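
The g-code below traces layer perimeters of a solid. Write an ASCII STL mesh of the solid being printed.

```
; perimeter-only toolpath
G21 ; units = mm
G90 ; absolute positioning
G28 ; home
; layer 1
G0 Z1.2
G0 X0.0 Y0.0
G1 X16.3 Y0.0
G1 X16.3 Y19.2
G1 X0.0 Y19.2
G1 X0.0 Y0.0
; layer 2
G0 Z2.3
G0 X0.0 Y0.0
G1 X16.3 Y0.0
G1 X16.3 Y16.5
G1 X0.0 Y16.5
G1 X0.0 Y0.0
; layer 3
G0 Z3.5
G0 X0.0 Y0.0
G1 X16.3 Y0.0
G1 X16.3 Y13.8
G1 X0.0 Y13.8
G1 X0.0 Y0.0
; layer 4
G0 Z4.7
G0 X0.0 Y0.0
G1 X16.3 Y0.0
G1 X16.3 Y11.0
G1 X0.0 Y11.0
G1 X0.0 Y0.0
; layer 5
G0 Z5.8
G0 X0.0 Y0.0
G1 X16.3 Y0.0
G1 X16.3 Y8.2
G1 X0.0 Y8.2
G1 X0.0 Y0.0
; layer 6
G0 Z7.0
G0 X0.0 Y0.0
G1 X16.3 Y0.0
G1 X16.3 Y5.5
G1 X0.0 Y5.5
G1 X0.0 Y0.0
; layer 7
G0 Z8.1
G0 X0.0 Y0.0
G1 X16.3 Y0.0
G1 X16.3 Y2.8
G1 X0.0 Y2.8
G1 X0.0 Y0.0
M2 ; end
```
solid part
  facet normal 0.0000 0.0000 -1.0000
    outer loop
      vertex 16.3 22.0 0.0
      vertex 16.3 0.0 0.0
      vertex 0.0 0.0 0.0
    endloop
  endfacet
  facet normal 0.0000 0.0000 -1.0000
    outer loop
      vertex 0.0 22.0 0.0
      vertex 16.3 22.0 0.0
      vertex 0.0 0.0 0.0
    endloop
  endfacet
  facet normal 0.0000 -1.0000 0.0000
    outer loop
      vertex 0.0 0.0 0.0
      vertex 16.3 0.0 0.0
      vertex 16.3 0.0 9.3
    endloop
  endfacet
  facet normal 0.0000 -1.0000 0.0000
    outer loop
      vertex 0.0 0.0 0.0
      vertex 16.3 0.0 9.3
      vertex 0.0 0.0 9.3
    endloop
  endfacet
  facet normal 0.0000 0.3894 0.9211
    outer loop
      vertex 0.0 0.0 9.3
      vertex 16.3 0.0 9.3
      vertex 16.3 22.0 0.0
    endloop
  endfacet
  facet normal 0.0000 0.3894 0.9211
    outer loop
      vertex 0.0 0.0 9.3
      vertex 16.3 22.0 0.0
      vertex 0.0 22.0 0.0
    endloop
  endfacet
  facet normal -1.0000 0.0000 0.0000
    outer loop
      vertex 0.0 0.0 9.3
      vertex 0.0 22.0 0.0
      vertex 0.0 0.0 0.0
    endloop
  endfacet
  facet normal 1.0000 0.0000 0.0000
    outer loop
      vertex 16.3 0.0 0.0
      vertex 16.3 22.0 0.0
      vertex 16.3 0.0 9.3
    endloop
  endfacet
endsolid part

The G0 Z moves step by Δz≈1.2 mm. The G1 loops shrink linearly with z, so the solid tapers from its base footprint up to z≈9.3. Closing with a flat bottom cap and the tapered top and triangulating gives 8 facets — a wedge (ramp): 16.3 × 22 mm base, rising to 9.3 mm along the y=0 edge and sloping linearly to z=0 at y=22.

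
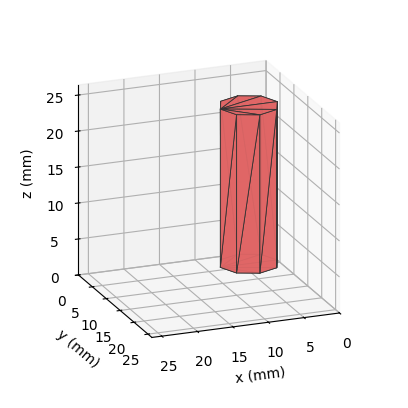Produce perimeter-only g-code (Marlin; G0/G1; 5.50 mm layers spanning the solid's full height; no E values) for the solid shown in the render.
Reading the render: the shape is a regular 8-sided prism (a cylinder approximated with 8 flat sides), circumscribed radius ≈ 4 mm, height ≈ 22 mm (dimensions read to the nearest mm from the axis ticks). For the g-code, the solid's height is divided into equal slices at the stated Δz and each level perimeter traced with G1 moves after a G0 lift.

; perimeter-only toolpath
G21 ; units = mm
G90 ; absolute positioning
G28 ; home
; layer 1
G0 Z5.50
G0 X8.00 Y4.00
G1 X6.83 Y6.83
G1 X4.00 Y8.00
G1 X1.17 Y6.83
G1 X0.00 Y4.00
G1 X1.17 Y1.17
G1 X4.00 Y0.00
G1 X6.83 Y1.17
G1 X8.00 Y4.00
; layer 2
G0 Z11.00
G0 X8.00 Y4.00
G1 X6.83 Y6.83
G1 X4.00 Y8.00
G1 X1.17 Y6.83
G1 X0.00 Y4.00
G1 X1.17 Y1.17
G1 X4.00 Y0.00
G1 X6.83 Y1.17
G1 X8.00 Y4.00
; layer 3
G0 Z16.50
G0 X8.00 Y4.00
G1 X6.83 Y6.83
G1 X4.00 Y8.00
G1 X1.17 Y6.83
G1 X0.00 Y4.00
G1 X1.17 Y1.17
G1 X4.00 Y0.00
G1 X6.83 Y1.17
G1 X8.00 Y4.00
; layer 4
G0 Z22.00
G0 X8.00 Y4.00
G1 X6.83 Y6.83
G1 X4.00 Y8.00
G1 X1.17 Y6.83
G1 X0.00 Y4.00
G1 X1.17 Y1.17
G1 X4.00 Y0.00
G1 X6.83 Y1.17
G1 X8.00 Y4.00
M2 ; end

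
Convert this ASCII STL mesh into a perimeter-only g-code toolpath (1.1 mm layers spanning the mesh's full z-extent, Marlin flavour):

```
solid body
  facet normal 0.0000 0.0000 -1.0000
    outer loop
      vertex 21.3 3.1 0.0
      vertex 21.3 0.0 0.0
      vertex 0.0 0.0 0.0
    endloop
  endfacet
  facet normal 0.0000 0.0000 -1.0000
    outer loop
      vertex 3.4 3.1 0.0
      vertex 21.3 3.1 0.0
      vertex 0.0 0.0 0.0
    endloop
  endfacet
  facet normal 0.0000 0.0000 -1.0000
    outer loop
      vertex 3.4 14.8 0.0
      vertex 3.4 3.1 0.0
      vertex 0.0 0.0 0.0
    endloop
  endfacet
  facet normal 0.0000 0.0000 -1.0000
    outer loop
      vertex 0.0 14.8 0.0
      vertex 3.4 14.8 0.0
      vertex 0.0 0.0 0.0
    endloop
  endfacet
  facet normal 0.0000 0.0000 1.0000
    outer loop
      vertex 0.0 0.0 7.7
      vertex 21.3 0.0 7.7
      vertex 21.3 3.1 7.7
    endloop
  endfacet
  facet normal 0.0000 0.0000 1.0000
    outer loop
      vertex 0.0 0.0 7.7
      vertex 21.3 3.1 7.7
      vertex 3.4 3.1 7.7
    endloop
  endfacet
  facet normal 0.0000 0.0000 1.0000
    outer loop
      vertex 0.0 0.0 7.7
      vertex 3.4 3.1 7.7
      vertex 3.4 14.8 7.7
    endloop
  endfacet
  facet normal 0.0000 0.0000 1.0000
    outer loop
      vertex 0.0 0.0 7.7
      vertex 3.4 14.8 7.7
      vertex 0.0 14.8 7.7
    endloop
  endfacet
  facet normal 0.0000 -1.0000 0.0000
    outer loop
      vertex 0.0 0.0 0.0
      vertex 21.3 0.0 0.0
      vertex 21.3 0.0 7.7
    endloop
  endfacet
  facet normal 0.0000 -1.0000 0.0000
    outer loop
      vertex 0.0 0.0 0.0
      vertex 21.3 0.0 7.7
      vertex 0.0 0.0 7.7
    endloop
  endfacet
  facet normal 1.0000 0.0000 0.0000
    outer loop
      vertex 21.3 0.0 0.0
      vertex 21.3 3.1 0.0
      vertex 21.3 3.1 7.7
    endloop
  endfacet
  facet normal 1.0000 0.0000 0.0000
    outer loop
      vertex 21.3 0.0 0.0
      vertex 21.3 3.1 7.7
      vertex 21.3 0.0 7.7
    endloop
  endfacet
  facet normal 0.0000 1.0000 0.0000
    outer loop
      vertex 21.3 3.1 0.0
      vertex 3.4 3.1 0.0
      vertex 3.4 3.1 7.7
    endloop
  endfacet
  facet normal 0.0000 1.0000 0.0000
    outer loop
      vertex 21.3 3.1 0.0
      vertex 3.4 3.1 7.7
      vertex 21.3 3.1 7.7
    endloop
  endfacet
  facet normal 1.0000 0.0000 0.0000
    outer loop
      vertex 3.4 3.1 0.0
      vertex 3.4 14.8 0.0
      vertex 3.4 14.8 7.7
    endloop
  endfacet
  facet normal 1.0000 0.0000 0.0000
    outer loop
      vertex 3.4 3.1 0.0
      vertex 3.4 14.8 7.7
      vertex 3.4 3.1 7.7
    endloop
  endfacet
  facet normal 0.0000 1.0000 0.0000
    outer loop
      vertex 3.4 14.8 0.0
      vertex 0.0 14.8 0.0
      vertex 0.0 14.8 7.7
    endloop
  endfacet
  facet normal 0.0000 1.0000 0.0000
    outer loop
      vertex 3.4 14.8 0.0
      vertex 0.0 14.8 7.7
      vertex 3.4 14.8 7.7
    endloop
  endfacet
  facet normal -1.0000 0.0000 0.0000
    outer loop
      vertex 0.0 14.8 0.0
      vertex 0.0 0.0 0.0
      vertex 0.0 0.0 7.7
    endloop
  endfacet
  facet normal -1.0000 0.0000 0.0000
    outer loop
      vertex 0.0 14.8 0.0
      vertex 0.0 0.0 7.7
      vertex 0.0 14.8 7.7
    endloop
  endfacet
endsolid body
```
; perimeter-only toolpath
G21 ; units = mm
G90 ; absolute positioning
G28 ; home
; layer 1
G0 Z1.1
G0 X0.0 Y0.0
G1 X21.3 Y0.0
G1 X21.3 Y3.1
G1 X3.4 Y3.1
G1 X3.4 Y14.8
G1 X0.0 Y14.8
G1 X0.0 Y0.0
; layer 2
G0 Z2.2
G0 X0.0 Y0.0
G1 X21.3 Y0.0
G1 X21.3 Y3.1
G1 X3.4 Y3.1
G1 X3.4 Y14.8
G1 X0.0 Y14.8
G1 X0.0 Y0.0
; layer 3
G0 Z3.3
G0 X0.0 Y0.0
G1 X21.3 Y0.0
G1 X21.3 Y3.1
G1 X3.4 Y3.1
G1 X3.4 Y14.8
G1 X0.0 Y14.8
G1 X0.0 Y0.0
; layer 4
G0 Z4.4
G0 X0.0 Y0.0
G1 X21.3 Y0.0
G1 X21.3 Y3.1
G1 X3.4 Y3.1
G1 X3.4 Y14.8
G1 X0.0 Y14.8
G1 X0.0 Y0.0
; layer 5
G0 Z5.5
G0 X0.0 Y0.0
G1 X21.3 Y0.0
G1 X21.3 Y3.1
G1 X3.4 Y3.1
G1 X3.4 Y14.8
G1 X0.0 Y14.8
G1 X0.0 Y0.0
; layer 6
G0 Z6.6
G0 X0.0 Y0.0
G1 X21.3 Y0.0
G1 X21.3 Y3.1
G1 X3.4 Y3.1
G1 X3.4 Y14.8
G1 X0.0 Y14.8
G1 X0.0 Y0.0
; layer 7
G0 Z7.7
G0 X0.0 Y0.0
G1 X21.3 Y0.0
G1 X21.3 Y3.1
G1 X3.4 Y3.1
G1 X3.4 Y14.8
G1 X0.0 Y14.8
G1 X0.0 Y0.0
M2 ; end

The solid is an L-shaped prism: outer 21.3 × 14.8 mm, arm thicknesses ≈ 3.1 mm (horizontal) and 3.4 mm (vertical), extruded 7.7 mm in z. Slicing at Δz = 1.1 mm — 7 equal slices spanning the solid's height, so layer i sits at z = i·h/7 — gives 7 non-empty perimeters. Each is a 6-segment closed polygon; G0 lifts to the layer z and rapids to the start vertex, then G1 traces the edges.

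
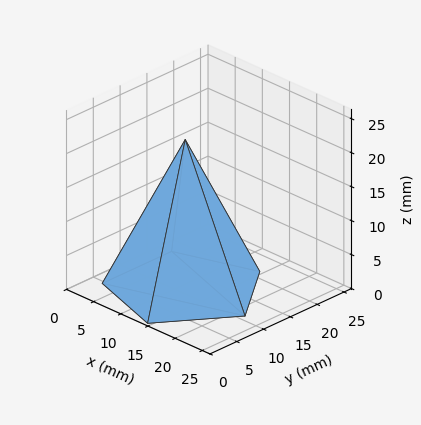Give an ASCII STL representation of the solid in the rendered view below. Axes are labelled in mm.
Reading the render: the shape is a regular 5-sided pyramid, base circumscribed radius ≈ 11 mm, apex at z ≈ 22 mm (dimensions read to the nearest mm from the axis ticks). For the STL, each face is triangulated and given an outward normal.

solid part
  facet normal 0.0000 0.0000 -1.0000
    outer loop
      vertex 2.101 17.466 0.000
      vertex 14.399 21.462 0.000
      vertex 22.000 11.000 0.000
    endloop
  endfacet
  facet normal 0.0000 0.0000 -1.0000
    outer loop
      vertex 2.101 4.534 0.000
      vertex 2.101 17.466 0.000
      vertex 22.000 11.000 0.000
    endloop
  endfacet
  facet normal 0.0000 0.0000 -1.0000
    outer loop
      vertex 14.399 0.538 0.000
      vertex 2.101 4.534 0.000
      vertex 22.000 11.000 0.000
    endloop
  endfacet
  facet normal 0.7500 0.5449 0.3750
    outer loop
      vertex 22.000 11.000 0.000
      vertex 14.399 21.462 0.000
      vertex 11.000 11.000 22.000
    endloop
  endfacet
  facet normal -0.2865 0.8816 0.3750
    outer loop
      vertex 14.399 21.462 0.000
      vertex 2.101 17.466 0.000
      vertex 11.000 11.000 22.000
    endloop
  endfacet
  facet normal -0.9270 0.0000 0.3750
    outer loop
      vertex 2.101 17.466 0.000
      vertex 2.101 4.534 0.000
      vertex 11.000 11.000 22.000
    endloop
  endfacet
  facet normal -0.2865 -0.8816 0.3750
    outer loop
      vertex 2.101 4.534 0.000
      vertex 14.399 0.538 0.000
      vertex 11.000 11.000 22.000
    endloop
  endfacet
  facet normal 0.7500 -0.5449 0.3750
    outer loop
      vertex 14.399 0.538 0.000
      vertex 22.000 11.000 0.000
      vertex 11.000 11.000 22.000
    endloop
  endfacet
endsolid part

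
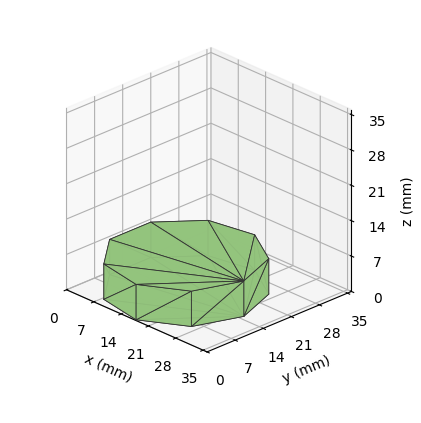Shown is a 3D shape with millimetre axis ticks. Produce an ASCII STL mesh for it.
Reading the render: the shape is a regular 9-sided prism (a cylinder approximated with 9 flat sides), circumscribed radius ≈ 15 mm, height ≈ 7 mm (dimensions read to the nearest mm from the axis ticks). For the STL, each face is triangulated and given an outward normal.

solid part
  facet normal 0.0000 0.0000 -1.0000
    outer loop
      vertex 17.605 29.772 0.000
      vertex 26.491 24.642 0.000
      vertex 30.000 15.000 0.000
    endloop
  endfacet
  facet normal 0.0000 0.0000 -1.0000
    outer loop
      vertex 7.500 27.990 0.000
      vertex 17.605 29.772 0.000
      vertex 30.000 15.000 0.000
    endloop
  endfacet
  facet normal 0.0000 0.0000 -1.0000
    outer loop
      vertex 0.905 20.130 0.000
      vertex 7.500 27.990 0.000
      vertex 30.000 15.000 0.000
    endloop
  endfacet
  facet normal 0.0000 0.0000 -1.0000
    outer loop
      vertex 0.905 9.870 0.000
      vertex 0.905 20.130 0.000
      vertex 30.000 15.000 0.000
    endloop
  endfacet
  facet normal 0.0000 0.0000 -1.0000
    outer loop
      vertex 7.500 2.010 0.000
      vertex 0.905 9.870 0.000
      vertex 30.000 15.000 0.000
    endloop
  endfacet
  facet normal 0.0000 0.0000 -1.0000
    outer loop
      vertex 17.605 0.228 0.000
      vertex 7.500 2.010 0.000
      vertex 30.000 15.000 0.000
    endloop
  endfacet
  facet normal 0.0000 0.0000 -1.0000
    outer loop
      vertex 26.491 5.358 0.000
      vertex 17.605 0.228 0.000
      vertex 30.000 15.000 0.000
    endloop
  endfacet
  facet normal 0.0000 0.0000 1.0000
    outer loop
      vertex 30.000 15.000 7.000
      vertex 26.491 24.642 7.000
      vertex 17.605 29.772 7.000
    endloop
  endfacet
  facet normal 0.0000 0.0000 1.0000
    outer loop
      vertex 30.000 15.000 7.000
      vertex 17.605 29.772 7.000
      vertex 7.500 27.990 7.000
    endloop
  endfacet
  facet normal 0.0000 0.0000 1.0000
    outer loop
      vertex 30.000 15.000 7.000
      vertex 7.500 27.990 7.000
      vertex 0.905 20.130 7.000
    endloop
  endfacet
  facet normal 0.0000 0.0000 1.0000
    outer loop
      vertex 30.000 15.000 7.000
      vertex 0.905 20.130 7.000
      vertex 0.905 9.870 7.000
    endloop
  endfacet
  facet normal 0.0000 0.0000 1.0000
    outer loop
      vertex 30.000 15.000 7.000
      vertex 0.905 9.870 7.000
      vertex 7.500 2.010 7.000
    endloop
  endfacet
  facet normal 0.0000 0.0000 1.0000
    outer loop
      vertex 30.000 15.000 7.000
      vertex 7.500 2.010 7.000
      vertex 17.605 0.228 7.000
    endloop
  endfacet
  facet normal 0.0000 0.0000 1.0000
    outer loop
      vertex 30.000 15.000 7.000
      vertex 17.605 0.228 7.000
      vertex 26.491 5.358 7.000
    endloop
  endfacet
  facet normal 0.9397 0.3420 0.0000
    outer loop
      vertex 30.000 15.000 0.000
      vertex 26.491 24.642 0.000
      vertex 26.491 24.642 7.000
    endloop
  endfacet
  facet normal 0.9397 0.3420 0.0000
    outer loop
      vertex 30.000 15.000 0.000
      vertex 26.491 24.642 7.000
      vertex 30.000 15.000 7.000
    endloop
  endfacet
  facet normal 0.5000 0.8660 0.0000
    outer loop
      vertex 26.491 24.642 0.000
      vertex 17.605 29.772 0.000
      vertex 17.605 29.772 7.000
    endloop
  endfacet
  facet normal 0.5000 0.8660 0.0000
    outer loop
      vertex 26.491 24.642 0.000
      vertex 17.605 29.772 7.000
      vertex 26.491 24.642 7.000
    endloop
  endfacet
  facet normal -0.1737 0.9848 0.0000
    outer loop
      vertex 17.605 29.772 0.000
      vertex 7.500 27.990 0.000
      vertex 7.500 27.990 7.000
    endloop
  endfacet
  facet normal -0.1737 0.9848 0.0000
    outer loop
      vertex 17.605 29.772 0.000
      vertex 7.500 27.990 7.000
      vertex 17.605 29.772 7.000
    endloop
  endfacet
  facet normal -0.7661 0.6428 0.0000
    outer loop
      vertex 7.500 27.990 0.000
      vertex 0.905 20.130 0.000
      vertex 0.905 20.130 7.000
    endloop
  endfacet
  facet normal -0.7661 0.6428 0.0000
    outer loop
      vertex 7.500 27.990 0.000
      vertex 0.905 20.130 7.000
      vertex 7.500 27.990 7.000
    endloop
  endfacet
  facet normal -1.0000 0.0000 0.0000
    outer loop
      vertex 0.905 20.130 0.000
      vertex 0.905 9.870 0.000
      vertex 0.905 9.870 7.000
    endloop
  endfacet
  facet normal -1.0000 0.0000 0.0000
    outer loop
      vertex 0.905 20.130 0.000
      vertex 0.905 9.870 7.000
      vertex 0.905 20.130 7.000
    endloop
  endfacet
  facet normal -0.7661 -0.6428 0.0000
    outer loop
      vertex 0.905 9.870 0.000
      vertex 7.500 2.010 0.000
      vertex 7.500 2.010 7.000
    endloop
  endfacet
  facet normal -0.7661 -0.6428 0.0000
    outer loop
      vertex 0.905 9.870 0.000
      vertex 7.500 2.010 7.000
      vertex 0.905 9.870 7.000
    endloop
  endfacet
  facet normal -0.1737 -0.9848 0.0000
    outer loop
      vertex 7.500 2.010 0.000
      vertex 17.605 0.228 0.000
      vertex 17.605 0.228 7.000
    endloop
  endfacet
  facet normal -0.1737 -0.9848 0.0000
    outer loop
      vertex 7.500 2.010 0.000
      vertex 17.605 0.228 7.000
      vertex 7.500 2.010 7.000
    endloop
  endfacet
  facet normal 0.5000 -0.8660 0.0000
    outer loop
      vertex 17.605 0.228 0.000
      vertex 26.491 5.358 0.000
      vertex 26.491 5.358 7.000
    endloop
  endfacet
  facet normal 0.5000 -0.8660 0.0000
    outer loop
      vertex 17.605 0.228 0.000
      vertex 26.491 5.358 7.000
      vertex 17.605 0.228 7.000
    endloop
  endfacet
  facet normal 0.9397 -0.3420 0.0000
    outer loop
      vertex 26.491 5.358 0.000
      vertex 30.000 15.000 0.000
      vertex 30.000 15.000 7.000
    endloop
  endfacet
  facet normal 0.9397 -0.3420 0.0000
    outer loop
      vertex 26.491 5.358 0.000
      vertex 30.000 15.000 7.000
      vertex 26.491 5.358 7.000
    endloop
  endfacet
endsolid part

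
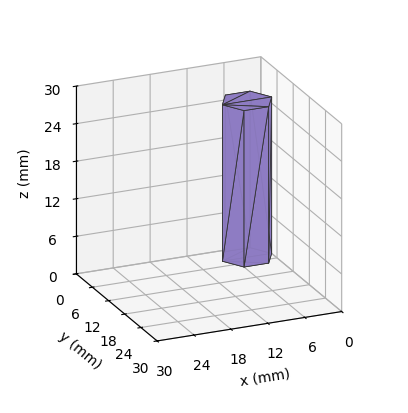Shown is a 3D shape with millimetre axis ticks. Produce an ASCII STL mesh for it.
Reading the render: the shape is a regular 6-sided prism (a cylinder approximated with 6 flat sides), circumscribed radius ≈ 4 mm, height ≈ 25 mm (dimensions read to the nearest mm from the axis ticks). For the STL, each face is triangulated and given an outward normal.

solid part
  facet normal 0.0000 0.0000 -1.0000
    outer loop
      vertex 2.000 7.464 0.000
      vertex 6.000 7.464 0.000
      vertex 8.000 4.000 0.000
    endloop
  endfacet
  facet normal 0.0000 0.0000 -1.0000
    outer loop
      vertex 0.000 4.000 0.000
      vertex 2.000 7.464 0.000
      vertex 8.000 4.000 0.000
    endloop
  endfacet
  facet normal 0.0000 0.0000 -1.0000
    outer loop
      vertex 2.000 0.536 0.000
      vertex 0.000 4.000 0.000
      vertex 8.000 4.000 0.000
    endloop
  endfacet
  facet normal 0.0000 0.0000 -1.0000
    outer loop
      vertex 6.000 0.536 0.000
      vertex 2.000 0.536 0.000
      vertex 8.000 4.000 0.000
    endloop
  endfacet
  facet normal 0.0000 0.0000 1.0000
    outer loop
      vertex 8.000 4.000 25.000
      vertex 6.000 7.464 25.000
      vertex 2.000 7.464 25.000
    endloop
  endfacet
  facet normal 0.0000 0.0000 1.0000
    outer loop
      vertex 8.000 4.000 25.000
      vertex 2.000 7.464 25.000
      vertex 0.000 4.000 25.000
    endloop
  endfacet
  facet normal 0.0000 0.0000 1.0000
    outer loop
      vertex 8.000 4.000 25.000
      vertex 0.000 4.000 25.000
      vertex 2.000 0.536 25.000
    endloop
  endfacet
  facet normal 0.0000 0.0000 1.0000
    outer loop
      vertex 8.000 4.000 25.000
      vertex 2.000 0.536 25.000
      vertex 6.000 0.536 25.000
    endloop
  endfacet
  facet normal 0.8660 0.5000 0.0000
    outer loop
      vertex 8.000 4.000 0.000
      vertex 6.000 7.464 0.000
      vertex 6.000 7.464 25.000
    endloop
  endfacet
  facet normal 0.8660 0.5000 0.0000
    outer loop
      vertex 8.000 4.000 0.000
      vertex 6.000 7.464 25.000
      vertex 8.000 4.000 25.000
    endloop
  endfacet
  facet normal 0.0000 1.0000 0.0000
    outer loop
      vertex 6.000 7.464 0.000
      vertex 2.000 7.464 0.000
      vertex 2.000 7.464 25.000
    endloop
  endfacet
  facet normal 0.0000 1.0000 0.0000
    outer loop
      vertex 6.000 7.464 0.000
      vertex 2.000 7.464 25.000
      vertex 6.000 7.464 25.000
    endloop
  endfacet
  facet normal -0.8660 0.5000 0.0000
    outer loop
      vertex 2.000 7.464 0.000
      vertex 0.000 4.000 0.000
      vertex 0.000 4.000 25.000
    endloop
  endfacet
  facet normal -0.8660 0.5000 0.0000
    outer loop
      vertex 2.000 7.464 0.000
      vertex 0.000 4.000 25.000
      vertex 2.000 7.464 25.000
    endloop
  endfacet
  facet normal -0.8660 -0.5000 0.0000
    outer loop
      vertex 0.000 4.000 0.000
      vertex 2.000 0.536 0.000
      vertex 2.000 0.536 25.000
    endloop
  endfacet
  facet normal -0.8660 -0.5000 0.0000
    outer loop
      vertex 0.000 4.000 0.000
      vertex 2.000 0.536 25.000
      vertex 0.000 4.000 25.000
    endloop
  endfacet
  facet normal 0.0000 -1.0000 0.0000
    outer loop
      vertex 2.000 0.536 0.000
      vertex 6.000 0.536 0.000
      vertex 6.000 0.536 25.000
    endloop
  endfacet
  facet normal 0.0000 -1.0000 0.0000
    outer loop
      vertex 2.000 0.536 0.000
      vertex 6.000 0.536 25.000
      vertex 2.000 0.536 25.000
    endloop
  endfacet
  facet normal 0.8660 -0.5000 0.0000
    outer loop
      vertex 6.000 0.536 0.000
      vertex 8.000 4.000 0.000
      vertex 8.000 4.000 25.000
    endloop
  endfacet
  facet normal 0.8660 -0.5000 0.0000
    outer loop
      vertex 6.000 0.536 0.000
      vertex 8.000 4.000 25.000
      vertex 6.000 0.536 25.000
    endloop
  endfacet
endsolid part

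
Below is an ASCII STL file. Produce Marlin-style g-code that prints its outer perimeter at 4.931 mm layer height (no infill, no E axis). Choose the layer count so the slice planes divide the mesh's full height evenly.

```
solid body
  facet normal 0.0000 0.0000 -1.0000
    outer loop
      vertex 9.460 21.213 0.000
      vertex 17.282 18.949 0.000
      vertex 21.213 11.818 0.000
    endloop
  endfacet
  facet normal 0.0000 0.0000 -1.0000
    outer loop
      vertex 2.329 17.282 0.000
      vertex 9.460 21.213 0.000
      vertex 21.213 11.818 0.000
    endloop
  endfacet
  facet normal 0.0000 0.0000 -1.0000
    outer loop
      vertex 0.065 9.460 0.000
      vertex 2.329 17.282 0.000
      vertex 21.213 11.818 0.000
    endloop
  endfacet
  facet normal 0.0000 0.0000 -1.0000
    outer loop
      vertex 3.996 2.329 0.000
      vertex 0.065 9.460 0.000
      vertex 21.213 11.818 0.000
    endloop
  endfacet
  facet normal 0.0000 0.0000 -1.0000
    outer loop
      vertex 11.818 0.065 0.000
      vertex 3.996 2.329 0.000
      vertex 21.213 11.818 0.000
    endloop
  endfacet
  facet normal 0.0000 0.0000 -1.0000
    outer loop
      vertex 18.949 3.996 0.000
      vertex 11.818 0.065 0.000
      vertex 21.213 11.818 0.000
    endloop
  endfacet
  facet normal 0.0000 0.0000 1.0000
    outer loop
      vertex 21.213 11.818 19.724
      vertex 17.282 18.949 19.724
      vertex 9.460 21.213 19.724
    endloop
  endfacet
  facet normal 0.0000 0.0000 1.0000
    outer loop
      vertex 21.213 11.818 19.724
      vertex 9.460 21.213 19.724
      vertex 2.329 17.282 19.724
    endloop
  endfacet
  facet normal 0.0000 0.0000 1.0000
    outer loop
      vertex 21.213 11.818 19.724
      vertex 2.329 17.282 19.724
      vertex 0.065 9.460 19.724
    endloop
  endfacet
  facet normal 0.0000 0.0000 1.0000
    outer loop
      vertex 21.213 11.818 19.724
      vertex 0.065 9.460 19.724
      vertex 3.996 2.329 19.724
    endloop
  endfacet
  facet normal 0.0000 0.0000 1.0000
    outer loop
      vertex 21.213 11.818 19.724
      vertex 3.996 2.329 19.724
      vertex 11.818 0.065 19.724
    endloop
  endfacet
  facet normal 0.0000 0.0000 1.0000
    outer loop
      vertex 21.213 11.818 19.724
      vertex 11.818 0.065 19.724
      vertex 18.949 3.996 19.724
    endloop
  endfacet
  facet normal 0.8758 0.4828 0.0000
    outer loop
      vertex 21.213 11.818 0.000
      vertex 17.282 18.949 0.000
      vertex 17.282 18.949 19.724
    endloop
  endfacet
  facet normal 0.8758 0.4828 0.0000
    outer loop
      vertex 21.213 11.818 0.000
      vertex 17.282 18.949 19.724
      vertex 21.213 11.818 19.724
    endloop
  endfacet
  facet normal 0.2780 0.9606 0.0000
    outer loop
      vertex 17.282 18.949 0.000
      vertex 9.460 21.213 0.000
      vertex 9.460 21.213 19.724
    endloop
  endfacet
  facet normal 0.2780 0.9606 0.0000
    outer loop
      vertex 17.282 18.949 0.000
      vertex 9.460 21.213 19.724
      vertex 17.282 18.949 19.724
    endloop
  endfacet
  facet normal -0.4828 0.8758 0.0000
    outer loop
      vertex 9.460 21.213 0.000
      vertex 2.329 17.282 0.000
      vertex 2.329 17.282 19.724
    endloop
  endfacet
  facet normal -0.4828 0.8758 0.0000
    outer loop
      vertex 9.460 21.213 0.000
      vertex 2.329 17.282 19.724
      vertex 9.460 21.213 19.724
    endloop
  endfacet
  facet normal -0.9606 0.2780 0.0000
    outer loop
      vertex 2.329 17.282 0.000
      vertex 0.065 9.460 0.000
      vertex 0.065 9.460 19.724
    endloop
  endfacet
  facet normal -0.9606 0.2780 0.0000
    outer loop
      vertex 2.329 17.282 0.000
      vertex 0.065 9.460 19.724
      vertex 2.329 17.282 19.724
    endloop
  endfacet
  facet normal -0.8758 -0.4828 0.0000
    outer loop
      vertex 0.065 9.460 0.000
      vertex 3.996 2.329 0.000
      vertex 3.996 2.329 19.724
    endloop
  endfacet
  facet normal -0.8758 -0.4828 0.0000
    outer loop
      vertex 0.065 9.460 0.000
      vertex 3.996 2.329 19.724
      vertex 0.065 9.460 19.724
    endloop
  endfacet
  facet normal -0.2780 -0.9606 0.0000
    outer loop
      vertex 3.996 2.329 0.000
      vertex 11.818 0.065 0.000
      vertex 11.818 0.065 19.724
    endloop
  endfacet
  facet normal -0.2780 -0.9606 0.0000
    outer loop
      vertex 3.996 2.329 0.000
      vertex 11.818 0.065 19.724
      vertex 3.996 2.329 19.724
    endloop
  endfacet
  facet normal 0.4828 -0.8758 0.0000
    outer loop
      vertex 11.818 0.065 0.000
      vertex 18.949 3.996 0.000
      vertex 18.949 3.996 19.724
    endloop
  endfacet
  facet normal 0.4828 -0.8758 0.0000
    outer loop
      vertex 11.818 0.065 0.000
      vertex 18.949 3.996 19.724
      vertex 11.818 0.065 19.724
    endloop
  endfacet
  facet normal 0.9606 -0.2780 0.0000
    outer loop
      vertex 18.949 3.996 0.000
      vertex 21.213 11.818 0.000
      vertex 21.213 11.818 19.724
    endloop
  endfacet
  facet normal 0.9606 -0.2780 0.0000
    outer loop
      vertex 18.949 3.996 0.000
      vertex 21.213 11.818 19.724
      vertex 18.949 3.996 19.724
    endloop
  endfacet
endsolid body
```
; perimeter-only toolpath
G21 ; units = mm
G90 ; absolute positioning
G28 ; home
; layer 1
G0 Z4.931
G0 X21.213 Y11.818
G1 X17.282 Y18.949
G1 X9.460 Y21.213
G1 X2.329 Y17.282
G1 X0.065 Y9.460
G1 X3.996 Y2.329
G1 X11.818 Y0.065
G1 X18.949 Y3.996
G1 X21.213 Y11.818
; layer 2
G0 Z9.862
G0 X21.213 Y11.818
G1 X17.282 Y18.949
G1 X9.460 Y21.213
G1 X2.329 Y17.282
G1 X0.065 Y9.460
G1 X3.996 Y2.329
G1 X11.818 Y0.065
G1 X18.949 Y3.996
G1 X21.213 Y11.818
; layer 3
G0 Z14.793
G0 X21.213 Y11.818
G1 X17.282 Y18.949
G1 X9.460 Y21.213
G1 X2.329 Y17.282
G1 X0.065 Y9.460
G1 X3.996 Y2.329
G1 X11.818 Y0.065
G1 X18.949 Y3.996
G1 X21.213 Y11.818
; layer 4
G0 Z19.724
G0 X21.213 Y11.818
G1 X17.282 Y18.949
G1 X9.460 Y21.213
G1 X2.329 Y17.282
G1 X0.065 Y9.460
G1 X3.996 Y2.329
G1 X11.818 Y0.065
G1 X18.949 Y3.996
G1 X21.213 Y11.818
M2 ; end

The solid is a regular 8-sided prism (a cylinder approximated with 8 flat sides), circumscribed radius ≈ 10.6 mm, height ≈ 19.7 mm. Slicing at Δz = 4.931 mm — 4 equal slices spanning the solid's height, so layer i sits at z = i·h/4 — gives 4 non-empty perimeters. Each is a 8-segment closed polygon; G0 lifts to the layer z and rapids to the start vertex, then G1 traces the edges.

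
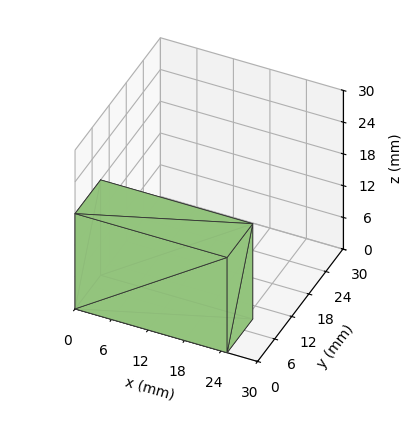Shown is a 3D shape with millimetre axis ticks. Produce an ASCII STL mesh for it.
Reading the render: the shape is a rectangular box, roughly 25 × 9 mm footprint and 18 mm tall (dimensions read to the nearest mm from the axis ticks). For the STL, each face is triangulated and given an outward normal.

solid part
  facet normal 0.0000 0.0000 -1.0000
    outer loop
      vertex 25.000 9.000 0.000
      vertex 25.000 0.000 0.000
      vertex 0.000 0.000 0.000
    endloop
  endfacet
  facet normal 0.0000 0.0000 -1.0000
    outer loop
      vertex 0.000 9.000 0.000
      vertex 25.000 9.000 0.000
      vertex 0.000 0.000 0.000
    endloop
  endfacet
  facet normal 0.0000 0.0000 1.0000
    outer loop
      vertex 0.000 0.000 18.000
      vertex 25.000 0.000 18.000
      vertex 25.000 9.000 18.000
    endloop
  endfacet
  facet normal 0.0000 0.0000 1.0000
    outer loop
      vertex 0.000 0.000 18.000
      vertex 25.000 9.000 18.000
      vertex 0.000 9.000 18.000
    endloop
  endfacet
  facet normal 0.0000 -1.0000 0.0000
    outer loop
      vertex 0.000 0.000 0.000
      vertex 25.000 0.000 0.000
      vertex 25.000 0.000 18.000
    endloop
  endfacet
  facet normal 0.0000 -1.0000 0.0000
    outer loop
      vertex 0.000 0.000 0.000
      vertex 25.000 0.000 18.000
      vertex 0.000 0.000 18.000
    endloop
  endfacet
  facet normal 0.0000 1.0000 0.0000
    outer loop
      vertex 25.000 9.000 18.000
      vertex 25.000 9.000 0.000
      vertex 0.000 9.000 0.000
    endloop
  endfacet
  facet normal 0.0000 1.0000 0.0000
    outer loop
      vertex 0.000 9.000 18.000
      vertex 25.000 9.000 18.000
      vertex 0.000 9.000 0.000
    endloop
  endfacet
  facet normal -1.0000 0.0000 0.0000
    outer loop
      vertex 0.000 9.000 18.000
      vertex 0.000 9.000 0.000
      vertex 0.000 0.000 0.000
    endloop
  endfacet
  facet normal -1.0000 0.0000 0.0000
    outer loop
      vertex 0.000 0.000 18.000
      vertex 0.000 9.000 18.000
      vertex 0.000 0.000 0.000
    endloop
  endfacet
  facet normal 1.0000 0.0000 0.0000
    outer loop
      vertex 25.000 0.000 0.000
      vertex 25.000 9.000 0.000
      vertex 25.000 9.000 18.000
    endloop
  endfacet
  facet normal 1.0000 0.0000 0.0000
    outer loop
      vertex 25.000 0.000 0.000
      vertex 25.000 9.000 18.000
      vertex 25.000 0.000 18.000
    endloop
  endfacet
endsolid part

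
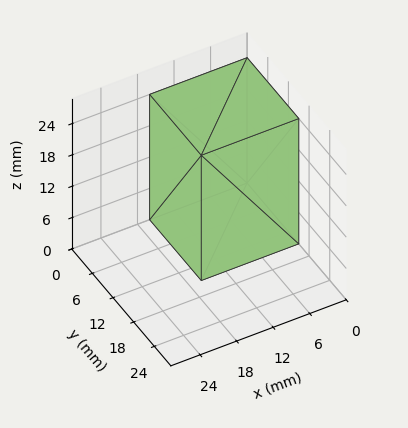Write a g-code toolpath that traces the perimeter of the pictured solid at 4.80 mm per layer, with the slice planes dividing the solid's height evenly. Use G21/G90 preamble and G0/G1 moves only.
Reading the render: the shape is a rectangular box, roughly 16 × 15 mm footprint and 24 mm tall (dimensions read to the nearest mm from the axis ticks). For the g-code, the solid's height is divided into equal slices at the stated Δz and each level perimeter traced with G1 moves after a G0 lift.

; perimeter-only toolpath
G21 ; units = mm
G90 ; absolute positioning
G28 ; home
; layer 1
G0 Z4.80
G0 X0.00 Y0.00
G1 X16.00 Y0.00
G1 X16.00 Y15.00
G1 X0.00 Y15.00
G1 X0.00 Y0.00
; layer 2
G0 Z9.60
G0 X0.00 Y0.00
G1 X16.00 Y0.00
G1 X16.00 Y15.00
G1 X0.00 Y15.00
G1 X0.00 Y0.00
; layer 3
G0 Z14.40
G0 X0.00 Y0.00
G1 X16.00 Y0.00
G1 X16.00 Y15.00
G1 X0.00 Y15.00
G1 X0.00 Y0.00
; layer 4
G0 Z19.20
G0 X0.00 Y0.00
G1 X16.00 Y0.00
G1 X16.00 Y15.00
G1 X0.00 Y15.00
G1 X0.00 Y0.00
; layer 5
G0 Z24.00
G0 X0.00 Y0.00
G1 X16.00 Y0.00
G1 X16.00 Y15.00
G1 X0.00 Y15.00
G1 X0.00 Y0.00
M2 ; end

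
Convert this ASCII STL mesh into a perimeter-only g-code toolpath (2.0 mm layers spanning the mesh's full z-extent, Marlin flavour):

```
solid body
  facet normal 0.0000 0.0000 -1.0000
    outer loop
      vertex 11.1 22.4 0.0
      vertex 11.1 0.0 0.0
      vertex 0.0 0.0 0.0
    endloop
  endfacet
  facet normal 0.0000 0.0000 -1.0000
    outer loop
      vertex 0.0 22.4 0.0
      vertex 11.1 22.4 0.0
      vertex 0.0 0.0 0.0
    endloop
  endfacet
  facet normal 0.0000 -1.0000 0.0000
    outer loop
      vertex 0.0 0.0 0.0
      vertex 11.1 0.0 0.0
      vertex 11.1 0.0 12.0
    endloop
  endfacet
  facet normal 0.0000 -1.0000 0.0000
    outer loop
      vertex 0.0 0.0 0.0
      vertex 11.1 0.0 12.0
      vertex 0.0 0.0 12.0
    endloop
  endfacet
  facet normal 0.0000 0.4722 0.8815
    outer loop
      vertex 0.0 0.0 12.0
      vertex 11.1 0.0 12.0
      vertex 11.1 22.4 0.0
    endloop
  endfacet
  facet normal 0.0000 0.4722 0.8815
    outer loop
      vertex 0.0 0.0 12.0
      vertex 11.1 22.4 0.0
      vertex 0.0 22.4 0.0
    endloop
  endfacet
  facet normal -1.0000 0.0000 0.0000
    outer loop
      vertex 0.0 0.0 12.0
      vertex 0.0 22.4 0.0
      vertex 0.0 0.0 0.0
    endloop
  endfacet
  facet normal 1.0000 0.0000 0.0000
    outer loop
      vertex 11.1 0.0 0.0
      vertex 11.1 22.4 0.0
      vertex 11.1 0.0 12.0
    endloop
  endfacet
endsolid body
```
; perimeter-only toolpath
G21 ; units = mm
G90 ; absolute positioning
G28 ; home
; layer 1
G0 Z2.0
G0 X0.0 Y0.0
G1 X11.1 Y0.0
G1 X11.1 Y18.7
G1 X0.0 Y18.7
G1 X0.0 Y0.0
; layer 2
G0 Z4.0
G0 X0.0 Y0.0
G1 X11.1 Y0.0
G1 X11.1 Y14.9
G1 X0.0 Y14.9
G1 X0.0 Y0.0
; layer 3
G0 Z6.0
G0 X0.0 Y0.0
G1 X11.1 Y0.0
G1 X11.1 Y11.2
G1 X0.0 Y11.2
G1 X0.0 Y0.0
; layer 4
G0 Z8.0
G0 X0.0 Y0.0
G1 X11.1 Y0.0
G1 X11.1 Y7.5
G1 X0.0 Y7.5
G1 X0.0 Y0.0
; layer 5
G0 Z10.0
G0 X0.0 Y0.0
G1 X11.1 Y0.0
G1 X11.1 Y3.7
G1 X0.0 Y3.7
G1 X0.0 Y0.0
M2 ; end

The solid is a wedge (ramp): 11.1 × 22.4 mm base, rising to 12 mm along the y=0 edge and sloping linearly to z=0 at y=22.4. Slicing at Δz = 2.0 mm — 6 equal slices spanning the solid's height, so layer i sits at z = i·h/6 — gives 5 non-empty perimeters. Each is a 4-segment closed polygon; G0 lifts to the layer z and rapids to the start vertex, then G1 traces the edges. The cross-section shrinks linearly with z (the slice at the apex is degenerate and omitted).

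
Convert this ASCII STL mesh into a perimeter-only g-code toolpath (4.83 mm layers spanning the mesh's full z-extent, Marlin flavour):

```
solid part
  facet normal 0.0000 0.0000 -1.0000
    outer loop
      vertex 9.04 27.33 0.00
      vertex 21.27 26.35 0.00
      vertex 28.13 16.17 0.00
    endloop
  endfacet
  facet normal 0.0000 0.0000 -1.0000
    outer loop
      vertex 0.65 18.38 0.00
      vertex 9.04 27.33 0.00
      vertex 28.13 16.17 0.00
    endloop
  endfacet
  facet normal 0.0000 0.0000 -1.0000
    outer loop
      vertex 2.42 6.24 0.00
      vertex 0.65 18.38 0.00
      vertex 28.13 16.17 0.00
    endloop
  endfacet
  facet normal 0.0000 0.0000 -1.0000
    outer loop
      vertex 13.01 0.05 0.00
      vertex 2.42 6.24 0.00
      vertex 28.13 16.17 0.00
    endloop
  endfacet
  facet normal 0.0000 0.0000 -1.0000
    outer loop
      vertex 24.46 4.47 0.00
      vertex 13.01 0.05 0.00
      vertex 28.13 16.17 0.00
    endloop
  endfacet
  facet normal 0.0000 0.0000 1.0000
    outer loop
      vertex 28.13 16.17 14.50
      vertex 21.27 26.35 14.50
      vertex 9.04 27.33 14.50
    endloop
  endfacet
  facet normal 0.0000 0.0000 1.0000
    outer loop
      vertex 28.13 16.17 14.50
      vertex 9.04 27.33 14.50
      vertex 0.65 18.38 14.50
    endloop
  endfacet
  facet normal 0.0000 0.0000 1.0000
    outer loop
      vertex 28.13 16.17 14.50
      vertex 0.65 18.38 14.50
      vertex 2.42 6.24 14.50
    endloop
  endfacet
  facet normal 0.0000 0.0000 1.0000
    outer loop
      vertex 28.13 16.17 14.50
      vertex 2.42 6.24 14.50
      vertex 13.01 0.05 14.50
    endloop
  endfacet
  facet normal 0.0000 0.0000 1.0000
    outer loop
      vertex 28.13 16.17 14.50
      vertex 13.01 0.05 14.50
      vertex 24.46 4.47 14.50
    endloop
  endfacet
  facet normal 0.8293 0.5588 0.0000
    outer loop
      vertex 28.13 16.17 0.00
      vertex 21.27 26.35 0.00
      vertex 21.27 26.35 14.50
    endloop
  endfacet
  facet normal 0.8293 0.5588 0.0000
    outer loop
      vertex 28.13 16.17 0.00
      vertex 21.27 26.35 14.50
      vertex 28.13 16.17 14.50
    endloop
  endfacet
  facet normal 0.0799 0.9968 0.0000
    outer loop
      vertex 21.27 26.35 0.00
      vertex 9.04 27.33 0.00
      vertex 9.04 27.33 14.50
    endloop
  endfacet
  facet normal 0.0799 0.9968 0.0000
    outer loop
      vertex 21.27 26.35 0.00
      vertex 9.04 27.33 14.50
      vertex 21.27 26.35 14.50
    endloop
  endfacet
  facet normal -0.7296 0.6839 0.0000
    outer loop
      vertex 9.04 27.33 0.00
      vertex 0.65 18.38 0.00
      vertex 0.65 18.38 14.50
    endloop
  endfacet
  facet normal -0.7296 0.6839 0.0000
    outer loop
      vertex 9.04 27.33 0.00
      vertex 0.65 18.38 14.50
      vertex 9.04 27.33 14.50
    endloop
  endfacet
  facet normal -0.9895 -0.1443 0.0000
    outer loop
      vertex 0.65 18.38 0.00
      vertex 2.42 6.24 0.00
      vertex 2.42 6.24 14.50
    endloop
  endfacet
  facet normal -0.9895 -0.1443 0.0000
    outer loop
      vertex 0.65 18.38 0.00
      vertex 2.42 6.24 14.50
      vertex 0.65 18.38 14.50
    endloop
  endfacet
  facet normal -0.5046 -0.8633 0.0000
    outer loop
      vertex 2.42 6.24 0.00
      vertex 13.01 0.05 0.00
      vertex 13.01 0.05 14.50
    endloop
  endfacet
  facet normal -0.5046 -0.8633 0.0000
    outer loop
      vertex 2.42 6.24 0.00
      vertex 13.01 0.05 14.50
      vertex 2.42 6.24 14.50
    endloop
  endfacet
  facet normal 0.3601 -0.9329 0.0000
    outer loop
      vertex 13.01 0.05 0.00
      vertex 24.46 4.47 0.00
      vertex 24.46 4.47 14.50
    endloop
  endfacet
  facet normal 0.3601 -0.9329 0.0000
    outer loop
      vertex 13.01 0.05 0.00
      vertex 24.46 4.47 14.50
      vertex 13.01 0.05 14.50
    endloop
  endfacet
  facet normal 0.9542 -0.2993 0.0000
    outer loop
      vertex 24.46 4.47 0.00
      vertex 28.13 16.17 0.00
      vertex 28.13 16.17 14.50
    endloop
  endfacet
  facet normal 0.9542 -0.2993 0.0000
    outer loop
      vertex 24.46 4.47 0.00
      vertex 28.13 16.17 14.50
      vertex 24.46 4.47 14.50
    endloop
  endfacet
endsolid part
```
; perimeter-only toolpath
G21 ; units = mm
G90 ; absolute positioning
G28 ; home
; layer 1
G0 Z4.83
G0 X28.13 Y16.17
G1 X21.27 Y26.35
G1 X9.04 Y27.33
G1 X0.65 Y18.38
G1 X2.42 Y6.24
G1 X13.01 Y0.05
G1 X24.46 Y4.47
G1 X28.13 Y16.17
; layer 2
G0 Z9.67
G0 X28.13 Y16.17
G1 X21.27 Y26.35
G1 X9.04 Y27.33
G1 X0.65 Y18.38
G1 X2.42 Y6.24
G1 X13.01 Y0.05
G1 X24.46 Y4.47
G1 X28.13 Y16.17
; layer 3
G0 Z14.50
G0 X28.13 Y16.17
G1 X21.27 Y26.35
G1 X9.04 Y27.33
G1 X0.65 Y18.38
G1 X2.42 Y6.24
G1 X13.01 Y0.05
G1 X24.46 Y4.47
G1 X28.13 Y16.17
M2 ; end

The solid is a regular 7-sided prism (a cylinder approximated with 7 flat sides), circumscribed radius ≈ 14.1 mm, height ≈ 14.5 mm. Slicing at Δz = 4.83 mm — 3 equal slices spanning the solid's height, so layer i sits at z = i·h/3 — gives 3 non-empty perimeters. Each is a 7-segment closed polygon; G0 lifts to the layer z and rapids to the start vertex, then G1 traces the edges.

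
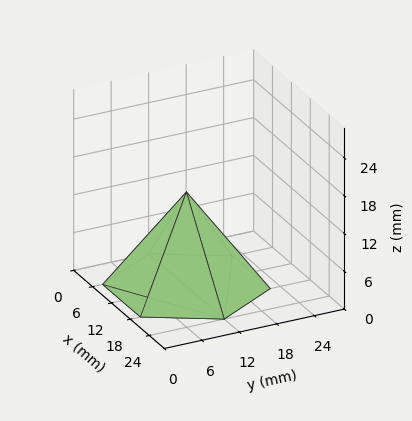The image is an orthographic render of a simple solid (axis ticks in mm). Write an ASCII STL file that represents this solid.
Reading the render: the shape is a regular 6-sided pyramid, base circumscribed radius ≈ 12 mm, apex at z ≈ 15 mm (dimensions read to the nearest mm from the axis ticks). For the STL, each face is triangulated and given an outward normal.

solid part
  facet normal 0.0000 0.0000 -1.0000
    outer loop
      vertex 6.000 22.392 0.000
      vertex 18.000 22.392 0.000
      vertex 24.000 12.000 0.000
    endloop
  endfacet
  facet normal 0.0000 0.0000 -1.0000
    outer loop
      vertex 0.000 12.000 0.000
      vertex 6.000 22.392 0.000
      vertex 24.000 12.000 0.000
    endloop
  endfacet
  facet normal 0.0000 0.0000 -1.0000
    outer loop
      vertex 6.000 1.608 0.000
      vertex 0.000 12.000 0.000
      vertex 24.000 12.000 0.000
    endloop
  endfacet
  facet normal 0.0000 0.0000 -1.0000
    outer loop
      vertex 18.000 1.608 0.000
      vertex 6.000 1.608 0.000
      vertex 24.000 12.000 0.000
    endloop
  endfacet
  facet normal 0.7119 0.4110 0.5695
    outer loop
      vertex 24.000 12.000 0.000
      vertex 18.000 22.392 0.000
      vertex 12.000 12.000 15.000
    endloop
  endfacet
  facet normal 0.0000 0.8220 0.5695
    outer loop
      vertex 18.000 22.392 0.000
      vertex 6.000 22.392 0.000
      vertex 12.000 12.000 15.000
    endloop
  endfacet
  facet normal -0.7119 0.4110 0.5695
    outer loop
      vertex 6.000 22.392 0.000
      vertex 0.000 12.000 0.000
      vertex 12.000 12.000 15.000
    endloop
  endfacet
  facet normal -0.7119 -0.4110 0.5695
    outer loop
      vertex 0.000 12.000 0.000
      vertex 6.000 1.608 0.000
      vertex 12.000 12.000 15.000
    endloop
  endfacet
  facet normal 0.0000 -0.8220 0.5695
    outer loop
      vertex 6.000 1.608 0.000
      vertex 18.000 1.608 0.000
      vertex 12.000 12.000 15.000
    endloop
  endfacet
  facet normal 0.7119 -0.4110 0.5695
    outer loop
      vertex 18.000 1.608 0.000
      vertex 24.000 12.000 0.000
      vertex 12.000 12.000 15.000
    endloop
  endfacet
endsolid part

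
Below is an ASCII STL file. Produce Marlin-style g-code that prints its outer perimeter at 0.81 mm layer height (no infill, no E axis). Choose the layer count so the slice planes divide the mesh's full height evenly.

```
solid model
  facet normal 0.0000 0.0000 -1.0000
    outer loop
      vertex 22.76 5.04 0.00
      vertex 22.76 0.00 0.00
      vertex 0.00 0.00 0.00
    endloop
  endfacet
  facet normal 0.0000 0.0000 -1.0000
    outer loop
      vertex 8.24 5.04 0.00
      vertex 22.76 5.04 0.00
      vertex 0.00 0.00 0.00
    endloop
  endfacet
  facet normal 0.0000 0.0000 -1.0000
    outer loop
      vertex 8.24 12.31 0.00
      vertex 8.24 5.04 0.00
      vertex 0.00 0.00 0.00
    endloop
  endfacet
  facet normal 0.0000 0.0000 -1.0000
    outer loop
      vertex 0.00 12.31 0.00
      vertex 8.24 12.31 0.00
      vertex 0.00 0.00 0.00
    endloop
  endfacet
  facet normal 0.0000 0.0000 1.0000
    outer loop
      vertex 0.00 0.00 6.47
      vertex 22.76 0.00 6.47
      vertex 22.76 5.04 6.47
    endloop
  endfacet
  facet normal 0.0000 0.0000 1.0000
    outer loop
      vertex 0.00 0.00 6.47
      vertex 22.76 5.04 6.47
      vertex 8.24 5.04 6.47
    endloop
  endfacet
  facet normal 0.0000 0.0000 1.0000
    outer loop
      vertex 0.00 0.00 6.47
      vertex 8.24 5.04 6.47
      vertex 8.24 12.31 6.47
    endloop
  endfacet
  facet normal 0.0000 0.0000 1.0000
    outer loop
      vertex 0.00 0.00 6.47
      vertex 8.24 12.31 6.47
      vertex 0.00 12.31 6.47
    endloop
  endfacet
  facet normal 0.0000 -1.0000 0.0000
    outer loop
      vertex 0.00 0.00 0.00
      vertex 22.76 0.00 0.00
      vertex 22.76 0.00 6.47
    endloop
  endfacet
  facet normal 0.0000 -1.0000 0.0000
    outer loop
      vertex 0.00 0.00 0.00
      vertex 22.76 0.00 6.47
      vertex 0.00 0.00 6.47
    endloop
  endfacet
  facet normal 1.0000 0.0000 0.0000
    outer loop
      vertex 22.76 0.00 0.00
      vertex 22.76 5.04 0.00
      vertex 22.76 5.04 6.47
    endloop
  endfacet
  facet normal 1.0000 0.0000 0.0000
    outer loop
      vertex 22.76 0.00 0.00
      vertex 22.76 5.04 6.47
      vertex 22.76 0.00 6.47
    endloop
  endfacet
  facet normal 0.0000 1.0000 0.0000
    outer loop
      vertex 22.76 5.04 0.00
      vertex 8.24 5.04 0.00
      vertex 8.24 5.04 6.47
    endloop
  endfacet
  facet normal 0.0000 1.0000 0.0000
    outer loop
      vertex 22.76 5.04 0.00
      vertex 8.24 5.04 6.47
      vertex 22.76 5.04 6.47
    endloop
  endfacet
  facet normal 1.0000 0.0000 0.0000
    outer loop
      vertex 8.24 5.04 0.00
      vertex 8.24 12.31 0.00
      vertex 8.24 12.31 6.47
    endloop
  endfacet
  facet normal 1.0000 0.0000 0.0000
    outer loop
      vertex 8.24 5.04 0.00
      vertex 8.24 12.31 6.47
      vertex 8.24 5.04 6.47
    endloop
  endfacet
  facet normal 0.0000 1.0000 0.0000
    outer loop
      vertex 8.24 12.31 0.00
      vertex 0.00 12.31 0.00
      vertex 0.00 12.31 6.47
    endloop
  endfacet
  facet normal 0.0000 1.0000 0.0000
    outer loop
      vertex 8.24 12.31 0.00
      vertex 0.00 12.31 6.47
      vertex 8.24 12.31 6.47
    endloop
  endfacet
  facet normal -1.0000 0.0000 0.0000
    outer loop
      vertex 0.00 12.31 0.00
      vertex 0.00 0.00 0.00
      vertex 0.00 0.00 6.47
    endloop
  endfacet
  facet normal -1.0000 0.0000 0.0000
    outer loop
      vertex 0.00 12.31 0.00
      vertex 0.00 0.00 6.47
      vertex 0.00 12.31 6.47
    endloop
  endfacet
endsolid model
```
; perimeter-only toolpath
G21 ; units = mm
G90 ; absolute positioning
G28 ; home
; layer 1
G0 Z0.81
G0 X0.00 Y0.00
G1 X22.76 Y0.00
G1 X22.76 Y5.04
G1 X8.24 Y5.04
G1 X8.24 Y12.31
G1 X0.00 Y12.31
G1 X0.00 Y0.00
; layer 2
G0 Z1.62
G0 X0.00 Y0.00
G1 X22.76 Y0.00
G1 X22.76 Y5.04
G1 X8.24 Y5.04
G1 X8.24 Y12.31
G1 X0.00 Y12.31
G1 X0.00 Y0.00
; layer 3
G0 Z2.43
G0 X0.00 Y0.00
G1 X22.76 Y0.00
G1 X22.76 Y5.04
G1 X8.24 Y5.04
G1 X8.24 Y12.31
G1 X0.00 Y12.31
G1 X0.00 Y0.00
; layer 4
G0 Z3.23
G0 X0.00 Y0.00
G1 X22.76 Y0.00
G1 X22.76 Y5.04
G1 X8.24 Y5.04
G1 X8.24 Y12.31
G1 X0.00 Y12.31
G1 X0.00 Y0.00
; layer 5
G0 Z4.04
G0 X0.00 Y0.00
G1 X22.76 Y0.00
G1 X22.76 Y5.04
G1 X8.24 Y5.04
G1 X8.24 Y12.31
G1 X0.00 Y12.31
G1 X0.00 Y0.00
; layer 6
G0 Z4.85
G0 X0.00 Y0.00
G1 X22.76 Y0.00
G1 X22.76 Y5.04
G1 X8.24 Y5.04
G1 X8.24 Y12.31
G1 X0.00 Y12.31
G1 X0.00 Y0.00
; layer 7
G0 Z5.66
G0 X0.00 Y0.00
G1 X22.76 Y0.00
G1 X22.76 Y5.04
G1 X8.24 Y5.04
G1 X8.24 Y12.31
G1 X0.00 Y12.31
G1 X0.00 Y0.00
; layer 8
G0 Z6.47
G0 X0.00 Y0.00
G1 X22.76 Y0.00
G1 X22.76 Y5.04
G1 X8.24 Y5.04
G1 X8.24 Y12.31
G1 X0.00 Y12.31
G1 X0.00 Y0.00
M2 ; end

The solid is an L-shaped prism: outer 22.8 × 12.3 mm, arm thicknesses ≈ 5.04 mm (horizontal) and 8.24 mm (vertical), extruded 6.47 mm in z. Slicing at Δz = 0.81 mm — 8 equal slices spanning the solid's height, so layer i sits at z = i·h/8 — gives 8 non-empty perimeters. Each is a 6-segment closed polygon; G0 lifts to the layer z and rapids to the start vertex, then G1 traces the edges.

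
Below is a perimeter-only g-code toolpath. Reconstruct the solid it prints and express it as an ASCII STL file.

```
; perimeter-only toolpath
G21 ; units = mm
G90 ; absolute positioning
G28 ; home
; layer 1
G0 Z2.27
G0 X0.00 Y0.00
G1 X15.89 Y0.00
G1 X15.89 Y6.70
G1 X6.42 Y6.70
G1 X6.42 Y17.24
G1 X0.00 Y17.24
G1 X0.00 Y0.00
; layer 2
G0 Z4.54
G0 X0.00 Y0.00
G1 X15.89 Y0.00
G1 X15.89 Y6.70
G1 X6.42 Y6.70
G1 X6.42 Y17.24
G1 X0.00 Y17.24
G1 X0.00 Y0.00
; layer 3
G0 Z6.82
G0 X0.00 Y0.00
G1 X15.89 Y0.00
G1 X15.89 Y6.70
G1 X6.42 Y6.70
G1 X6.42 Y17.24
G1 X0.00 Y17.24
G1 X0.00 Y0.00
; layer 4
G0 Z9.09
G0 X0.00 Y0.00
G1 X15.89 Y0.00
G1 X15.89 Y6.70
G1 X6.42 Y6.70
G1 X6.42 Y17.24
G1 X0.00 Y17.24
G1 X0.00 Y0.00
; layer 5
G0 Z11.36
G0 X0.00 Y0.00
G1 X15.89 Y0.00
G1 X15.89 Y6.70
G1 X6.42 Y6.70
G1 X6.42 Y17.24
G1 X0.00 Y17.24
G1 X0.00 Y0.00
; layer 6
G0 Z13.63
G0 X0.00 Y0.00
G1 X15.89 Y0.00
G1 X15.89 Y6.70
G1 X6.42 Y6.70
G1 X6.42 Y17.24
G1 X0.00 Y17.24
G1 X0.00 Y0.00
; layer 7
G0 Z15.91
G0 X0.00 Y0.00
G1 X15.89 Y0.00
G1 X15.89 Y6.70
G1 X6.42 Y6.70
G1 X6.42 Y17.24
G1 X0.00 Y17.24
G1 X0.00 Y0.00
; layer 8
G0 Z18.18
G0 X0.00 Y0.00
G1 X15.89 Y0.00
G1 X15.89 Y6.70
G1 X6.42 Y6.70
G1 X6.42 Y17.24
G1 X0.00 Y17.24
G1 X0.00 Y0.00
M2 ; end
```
solid part
  facet normal 0.0000 0.0000 -1.0000
    outer loop
      vertex 15.89 6.70 0.00
      vertex 15.89 0.00 0.00
      vertex 0.00 0.00 0.00
    endloop
  endfacet
  facet normal 0.0000 0.0000 -1.0000
    outer loop
      vertex 6.42 6.70 0.00
      vertex 15.89 6.70 0.00
      vertex 0.00 0.00 0.00
    endloop
  endfacet
  facet normal 0.0000 0.0000 -1.0000
    outer loop
      vertex 6.42 17.24 0.00
      vertex 6.42 6.70 0.00
      vertex 0.00 0.00 0.00
    endloop
  endfacet
  facet normal 0.0000 0.0000 -1.0000
    outer loop
      vertex 0.00 17.24 0.00
      vertex 6.42 17.24 0.00
      vertex 0.00 0.00 0.00
    endloop
  endfacet
  facet normal 0.0000 0.0000 1.0000
    outer loop
      vertex 0.00 0.00 18.18
      vertex 15.89 0.00 18.18
      vertex 15.89 6.70 18.18
    endloop
  endfacet
  facet normal 0.0000 0.0000 1.0000
    outer loop
      vertex 0.00 0.00 18.18
      vertex 15.89 6.70 18.18
      vertex 6.42 6.70 18.18
    endloop
  endfacet
  facet normal 0.0000 0.0000 1.0000
    outer loop
      vertex 0.00 0.00 18.18
      vertex 6.42 6.70 18.18
      vertex 6.42 17.24 18.18
    endloop
  endfacet
  facet normal 0.0000 0.0000 1.0000
    outer loop
      vertex 0.00 0.00 18.18
      vertex 6.42 17.24 18.18
      vertex 0.00 17.24 18.18
    endloop
  endfacet
  facet normal 0.0000 -1.0000 0.0000
    outer loop
      vertex 0.00 0.00 0.00
      vertex 15.89 0.00 0.00
      vertex 15.89 0.00 18.18
    endloop
  endfacet
  facet normal 0.0000 -1.0000 0.0000
    outer loop
      vertex 0.00 0.00 0.00
      vertex 15.89 0.00 18.18
      vertex 0.00 0.00 18.18
    endloop
  endfacet
  facet normal 1.0000 0.0000 0.0000
    outer loop
      vertex 15.89 0.00 0.00
      vertex 15.89 6.70 0.00
      vertex 15.89 6.70 18.18
    endloop
  endfacet
  facet normal 1.0000 0.0000 0.0000
    outer loop
      vertex 15.89 0.00 0.00
      vertex 15.89 6.70 18.18
      vertex 15.89 0.00 18.18
    endloop
  endfacet
  facet normal 0.0000 1.0000 0.0000
    outer loop
      vertex 15.89 6.70 0.00
      vertex 6.42 6.70 0.00
      vertex 6.42 6.70 18.18
    endloop
  endfacet
  facet normal 0.0000 1.0000 0.0000
    outer loop
      vertex 15.89 6.70 0.00
      vertex 6.42 6.70 18.18
      vertex 15.89 6.70 18.18
    endloop
  endfacet
  facet normal 1.0000 0.0000 0.0000
    outer loop
      vertex 6.42 6.70 0.00
      vertex 6.42 17.24 0.00
      vertex 6.42 17.24 18.18
    endloop
  endfacet
  facet normal 1.0000 0.0000 0.0000
    outer loop
      vertex 6.42 6.70 0.00
      vertex 6.42 17.24 18.18
      vertex 6.42 6.70 18.18
    endloop
  endfacet
  facet normal 0.0000 1.0000 0.0000
    outer loop
      vertex 6.42 17.24 0.00
      vertex 0.00 17.24 0.00
      vertex 0.00 17.24 18.18
    endloop
  endfacet
  facet normal 0.0000 1.0000 0.0000
    outer loop
      vertex 6.42 17.24 0.00
      vertex 0.00 17.24 18.18
      vertex 6.42 17.24 18.18
    endloop
  endfacet
  facet normal -1.0000 0.0000 0.0000
    outer loop
      vertex 0.00 17.24 0.00
      vertex 0.00 0.00 0.00
      vertex 0.00 0.00 18.18
    endloop
  endfacet
  facet normal -1.0000 0.0000 0.0000
    outer loop
      vertex 0.00 17.24 0.00
      vertex 0.00 0.00 18.18
      vertex 0.00 17.24 18.18
    endloop
  endfacet
endsolid part

The G0 Z moves step by Δz≈2.27 mm. Every layer's G1 loop is the same polygon, so the solid is a straight extrusion of it from z=0 to z≈18.2. Closing with flat bottom and top caps and triangulating gives 20 facets — an L-shaped prism: outer 15.9 × 17.2 mm, arm thicknesses ≈ 6.7 mm (horizontal) and 6.42 mm (vertical), extruded 18.2 mm in z.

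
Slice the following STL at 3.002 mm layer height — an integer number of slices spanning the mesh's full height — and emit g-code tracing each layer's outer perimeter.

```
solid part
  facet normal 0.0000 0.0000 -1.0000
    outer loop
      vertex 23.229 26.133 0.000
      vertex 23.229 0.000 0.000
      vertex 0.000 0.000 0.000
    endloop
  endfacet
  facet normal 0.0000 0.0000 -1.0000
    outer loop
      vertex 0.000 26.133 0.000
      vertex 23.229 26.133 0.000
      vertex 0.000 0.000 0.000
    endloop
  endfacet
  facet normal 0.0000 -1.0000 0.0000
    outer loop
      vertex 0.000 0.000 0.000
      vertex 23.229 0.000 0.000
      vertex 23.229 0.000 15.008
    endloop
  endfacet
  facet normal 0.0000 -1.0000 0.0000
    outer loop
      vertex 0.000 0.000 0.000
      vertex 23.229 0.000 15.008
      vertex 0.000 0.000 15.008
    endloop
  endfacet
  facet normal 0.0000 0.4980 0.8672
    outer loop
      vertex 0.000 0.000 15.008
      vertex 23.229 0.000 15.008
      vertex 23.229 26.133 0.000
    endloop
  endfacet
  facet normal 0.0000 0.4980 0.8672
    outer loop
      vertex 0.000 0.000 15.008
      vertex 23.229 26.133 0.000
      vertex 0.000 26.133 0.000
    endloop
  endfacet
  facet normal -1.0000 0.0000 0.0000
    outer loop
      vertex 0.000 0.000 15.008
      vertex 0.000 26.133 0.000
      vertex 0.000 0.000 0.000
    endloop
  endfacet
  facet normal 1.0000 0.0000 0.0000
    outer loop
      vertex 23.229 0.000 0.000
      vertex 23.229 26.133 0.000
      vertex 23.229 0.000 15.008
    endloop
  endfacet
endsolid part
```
; perimeter-only toolpath
G21 ; units = mm
G90 ; absolute positioning
G28 ; home
; layer 1
G0 Z3.002
G0 X0.000 Y0.000
G1 X23.229 Y0.000
G1 X23.229 Y20.906
G1 X0.000 Y20.906
G1 X0.000 Y0.000
; layer 2
G0 Z6.003
G0 X0.000 Y0.000
G1 X23.229 Y0.000
G1 X23.229 Y15.680
G1 X0.000 Y15.680
G1 X0.000 Y0.000
; layer 3
G0 Z9.005
G0 X0.000 Y0.000
G1 X23.229 Y0.000
G1 X23.229 Y10.453
G1 X0.000 Y10.453
G1 X0.000 Y0.000
; layer 4
G0 Z12.006
G0 X0.000 Y0.000
G1 X23.229 Y0.000
G1 X23.229 Y5.227
G1 X0.000 Y5.227
G1 X0.000 Y0.000
M2 ; end

The solid is a wedge (ramp): 23.2 × 26.1 mm base, rising to 15 mm along the y=0 edge and sloping linearly to z=0 at y=26.1. Slicing at Δz = 3.002 mm — 5 equal slices spanning the solid's height, so layer i sits at z = i·h/5 — gives 4 non-empty perimeters. Each is a 4-segment closed polygon; G0 lifts to the layer z and rapids to the start vertex, then G1 traces the edges. The cross-section shrinks linearly with z (the slice at the apex is degenerate and omitted).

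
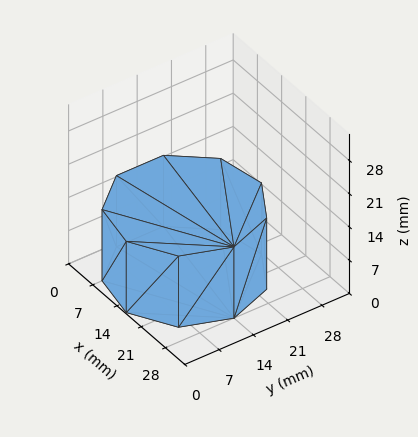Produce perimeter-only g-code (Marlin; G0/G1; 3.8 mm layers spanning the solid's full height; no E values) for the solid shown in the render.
Reading the render: the shape is a regular 9-sided prism (a cylinder approximated with 9 flat sides), circumscribed radius ≈ 14 mm, height ≈ 15 mm (dimensions read to the nearest mm from the axis ticks). For the g-code, the solid's height is divided into equal slices at the stated Δz and each level perimeter traced with G1 moves after a G0 lift.

; perimeter-only toolpath
G21 ; units = mm
G90 ; absolute positioning
G28 ; home
; layer 1
G0 Z3.8
G0 X28.0 Y14.0
G1 X24.7 Y23.0
G1 X16.4 Y27.8
G1 X7.0 Y26.1
G1 X0.8 Y18.8
G1 X0.8 Y9.2
G1 X7.0 Y1.9
G1 X16.4 Y0.2
G1 X24.7 Y5.0
G1 X28.0 Y14.0
; layer 2
G0 Z7.5
G0 X28.0 Y14.0
G1 X24.7 Y23.0
G1 X16.4 Y27.8
G1 X7.0 Y26.1
G1 X0.8 Y18.8
G1 X0.8 Y9.2
G1 X7.0 Y1.9
G1 X16.4 Y0.2
G1 X24.7 Y5.0
G1 X28.0 Y14.0
; layer 3
G0 Z11.2
G0 X28.0 Y14.0
G1 X24.7 Y23.0
G1 X16.4 Y27.8
G1 X7.0 Y26.1
G1 X0.8 Y18.8
G1 X0.8 Y9.2
G1 X7.0 Y1.9
G1 X16.4 Y0.2
G1 X24.7 Y5.0
G1 X28.0 Y14.0
; layer 4
G0 Z15.0
G0 X28.0 Y14.0
G1 X24.7 Y23.0
G1 X16.4 Y27.8
G1 X7.0 Y26.1
G1 X0.8 Y18.8
G1 X0.8 Y9.2
G1 X7.0 Y1.9
G1 X16.4 Y0.2
G1 X24.7 Y5.0
G1 X28.0 Y14.0
M2 ; end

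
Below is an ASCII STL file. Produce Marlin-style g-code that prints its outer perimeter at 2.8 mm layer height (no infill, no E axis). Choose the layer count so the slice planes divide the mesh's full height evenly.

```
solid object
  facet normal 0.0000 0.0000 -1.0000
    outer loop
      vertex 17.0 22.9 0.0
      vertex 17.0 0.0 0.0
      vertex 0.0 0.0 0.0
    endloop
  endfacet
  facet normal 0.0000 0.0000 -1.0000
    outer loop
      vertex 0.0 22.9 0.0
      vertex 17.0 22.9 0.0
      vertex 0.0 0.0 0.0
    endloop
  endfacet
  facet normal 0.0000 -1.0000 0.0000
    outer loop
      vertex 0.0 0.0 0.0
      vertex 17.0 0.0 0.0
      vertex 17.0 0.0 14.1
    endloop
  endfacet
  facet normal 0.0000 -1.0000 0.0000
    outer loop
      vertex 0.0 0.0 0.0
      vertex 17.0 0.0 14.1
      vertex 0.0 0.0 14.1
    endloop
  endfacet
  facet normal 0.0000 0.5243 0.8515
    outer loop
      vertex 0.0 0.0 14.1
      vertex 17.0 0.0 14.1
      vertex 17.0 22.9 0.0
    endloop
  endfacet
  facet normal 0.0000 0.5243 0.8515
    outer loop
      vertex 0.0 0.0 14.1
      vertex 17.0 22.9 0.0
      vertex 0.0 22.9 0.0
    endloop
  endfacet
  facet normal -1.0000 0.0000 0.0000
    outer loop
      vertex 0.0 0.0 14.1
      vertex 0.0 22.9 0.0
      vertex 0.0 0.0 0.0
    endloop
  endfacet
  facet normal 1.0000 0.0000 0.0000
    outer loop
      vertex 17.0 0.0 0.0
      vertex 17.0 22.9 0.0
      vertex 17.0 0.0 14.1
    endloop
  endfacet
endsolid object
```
; perimeter-only toolpath
G21 ; units = mm
G90 ; absolute positioning
G28 ; home
; layer 1
G0 Z2.8
G0 X0.0 Y0.0
G1 X17.0 Y0.0
G1 X17.0 Y18.3
G1 X0.0 Y18.3
G1 X0.0 Y0.0
; layer 2
G0 Z5.6
G0 X0.0 Y0.0
G1 X17.0 Y0.0
G1 X17.0 Y13.7
G1 X0.0 Y13.7
G1 X0.0 Y0.0
; layer 3
G0 Z8.5
G0 X0.0 Y0.0
G1 X17.0 Y0.0
G1 X17.0 Y9.2
G1 X0.0 Y9.2
G1 X0.0 Y0.0
; layer 4
G0 Z11.3
G0 X0.0 Y0.0
G1 X17.0 Y0.0
G1 X17.0 Y4.6
G1 X0.0 Y4.6
G1 X0.0 Y0.0
M2 ; end

The solid is a wedge (ramp): 17 × 22.9 mm base, rising to 14.1 mm along the y=0 edge and sloping linearly to z=0 at y=22.9. Slicing at Δz = 2.8 mm — 5 equal slices spanning the solid's height, so layer i sits at z = i·h/5 — gives 4 non-empty perimeters. Each is a 4-segment closed polygon; G0 lifts to the layer z and rapids to the start vertex, then G1 traces the edges. The cross-section shrinks linearly with z (the slice at the apex is degenerate and omitted).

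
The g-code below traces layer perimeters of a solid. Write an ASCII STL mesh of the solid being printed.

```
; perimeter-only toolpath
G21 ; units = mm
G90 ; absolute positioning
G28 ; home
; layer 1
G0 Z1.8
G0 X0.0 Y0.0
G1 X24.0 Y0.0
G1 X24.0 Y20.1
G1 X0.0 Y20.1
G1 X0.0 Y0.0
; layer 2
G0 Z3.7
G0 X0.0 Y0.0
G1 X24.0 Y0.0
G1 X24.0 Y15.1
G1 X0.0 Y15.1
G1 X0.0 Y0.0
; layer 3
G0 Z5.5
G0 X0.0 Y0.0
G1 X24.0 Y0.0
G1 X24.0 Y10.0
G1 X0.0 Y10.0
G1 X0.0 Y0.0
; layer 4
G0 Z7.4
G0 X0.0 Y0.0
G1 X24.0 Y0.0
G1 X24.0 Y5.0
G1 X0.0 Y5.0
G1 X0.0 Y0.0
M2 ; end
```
solid part
  facet normal 0.0000 0.0000 -1.0000
    outer loop
      vertex 24.0 25.1 0.0
      vertex 24.0 0.0 0.0
      vertex 0.0 0.0 0.0
    endloop
  endfacet
  facet normal 0.0000 0.0000 -1.0000
    outer loop
      vertex 0.0 25.1 0.0
      vertex 24.0 25.1 0.0
      vertex 0.0 0.0 0.0
    endloop
  endfacet
  facet normal 0.0000 -1.0000 0.0000
    outer loop
      vertex 0.0 0.0 0.0
      vertex 24.0 0.0 0.0
      vertex 24.0 0.0 9.2
    endloop
  endfacet
  facet normal 0.0000 -1.0000 0.0000
    outer loop
      vertex 0.0 0.0 0.0
      vertex 24.0 0.0 9.2
      vertex 0.0 0.0 9.2
    endloop
  endfacet
  facet normal 0.0000 0.3441 0.9389
    outer loop
      vertex 0.0 0.0 9.2
      vertex 24.0 0.0 9.2
      vertex 24.0 25.1 0.0
    endloop
  endfacet
  facet normal 0.0000 0.3441 0.9389
    outer loop
      vertex 0.0 0.0 9.2
      vertex 24.0 25.1 0.0
      vertex 0.0 25.1 0.0
    endloop
  endfacet
  facet normal -1.0000 0.0000 0.0000
    outer loop
      vertex 0.0 0.0 9.2
      vertex 0.0 25.1 0.0
      vertex 0.0 0.0 0.0
    endloop
  endfacet
  facet normal 1.0000 0.0000 0.0000
    outer loop
      vertex 24.0 0.0 0.0
      vertex 24.0 25.1 0.0
      vertex 24.0 0.0 9.2
    endloop
  endfacet
endsolid part

The G0 Z moves step by Δz≈1.8 mm. The G1 loops shrink linearly with z, so the solid tapers from its base footprint up to z≈9.2. Closing with a flat bottom cap and the tapered top and triangulating gives 8 facets — a wedge (ramp): 24 × 25.1 mm base, rising to 9.2 mm along the y=0 edge and sloping linearly to z=0 at y=25.1.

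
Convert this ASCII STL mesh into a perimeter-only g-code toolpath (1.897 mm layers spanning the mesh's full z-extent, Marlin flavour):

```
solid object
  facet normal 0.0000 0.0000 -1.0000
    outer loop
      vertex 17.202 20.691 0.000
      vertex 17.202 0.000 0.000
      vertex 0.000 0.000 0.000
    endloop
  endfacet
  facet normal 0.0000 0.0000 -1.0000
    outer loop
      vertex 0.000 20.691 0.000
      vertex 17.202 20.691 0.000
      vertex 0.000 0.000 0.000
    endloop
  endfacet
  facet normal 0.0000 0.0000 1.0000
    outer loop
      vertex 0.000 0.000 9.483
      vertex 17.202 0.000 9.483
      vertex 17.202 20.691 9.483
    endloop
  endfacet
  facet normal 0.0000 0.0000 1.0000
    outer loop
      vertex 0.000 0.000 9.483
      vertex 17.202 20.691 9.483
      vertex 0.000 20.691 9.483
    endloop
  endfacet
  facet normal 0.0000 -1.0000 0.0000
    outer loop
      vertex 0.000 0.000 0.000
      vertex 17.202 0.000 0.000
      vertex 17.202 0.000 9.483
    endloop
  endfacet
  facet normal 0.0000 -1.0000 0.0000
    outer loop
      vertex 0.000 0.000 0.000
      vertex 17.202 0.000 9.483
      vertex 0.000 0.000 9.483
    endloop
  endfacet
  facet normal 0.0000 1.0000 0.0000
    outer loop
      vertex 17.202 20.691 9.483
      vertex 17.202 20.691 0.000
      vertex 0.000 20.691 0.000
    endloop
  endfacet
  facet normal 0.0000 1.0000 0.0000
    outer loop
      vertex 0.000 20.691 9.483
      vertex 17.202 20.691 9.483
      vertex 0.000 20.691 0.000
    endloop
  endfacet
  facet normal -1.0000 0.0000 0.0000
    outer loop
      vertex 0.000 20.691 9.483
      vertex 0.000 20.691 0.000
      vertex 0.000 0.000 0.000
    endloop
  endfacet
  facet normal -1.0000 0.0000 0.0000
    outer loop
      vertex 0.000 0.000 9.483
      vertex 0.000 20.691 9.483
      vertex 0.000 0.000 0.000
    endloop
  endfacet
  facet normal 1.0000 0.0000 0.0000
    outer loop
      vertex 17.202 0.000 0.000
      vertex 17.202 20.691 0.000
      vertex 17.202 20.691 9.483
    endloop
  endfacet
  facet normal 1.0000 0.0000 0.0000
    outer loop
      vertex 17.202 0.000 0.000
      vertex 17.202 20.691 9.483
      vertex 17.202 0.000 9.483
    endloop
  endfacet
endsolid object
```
; perimeter-only toolpath
G21 ; units = mm
G90 ; absolute positioning
G28 ; home
; layer 1
G0 Z1.897
G0 X0.000 Y0.000
G1 X17.202 Y0.000
G1 X17.202 Y20.691
G1 X0.000 Y20.691
G1 X0.000 Y0.000
; layer 2
G0 Z3.793
G0 X0.000 Y0.000
G1 X17.202 Y0.000
G1 X17.202 Y20.691
G1 X0.000 Y20.691
G1 X0.000 Y0.000
; layer 3
G0 Z5.690
G0 X0.000 Y0.000
G1 X17.202 Y0.000
G1 X17.202 Y20.691
G1 X0.000 Y20.691
G1 X0.000 Y0.000
; layer 4
G0 Z7.586
G0 X0.000 Y0.000
G1 X17.202 Y0.000
G1 X17.202 Y20.691
G1 X0.000 Y20.691
G1 X0.000 Y0.000
; layer 5
G0 Z9.483
G0 X0.000 Y0.000
G1 X17.202 Y0.000
G1 X17.202 Y20.691
G1 X0.000 Y20.691
G1 X0.000 Y0.000
M2 ; end

The solid is a rectangular box, roughly 17.2 × 20.7 mm footprint and 9.48 mm tall. Slicing at Δz = 1.897 mm — 5 equal slices spanning the solid's height, so layer i sits at z = i·h/5 — gives 5 non-empty perimeters. Each is a 4-segment closed polygon; G0 lifts to the layer z and rapids to the start vertex, then G1 traces the edges.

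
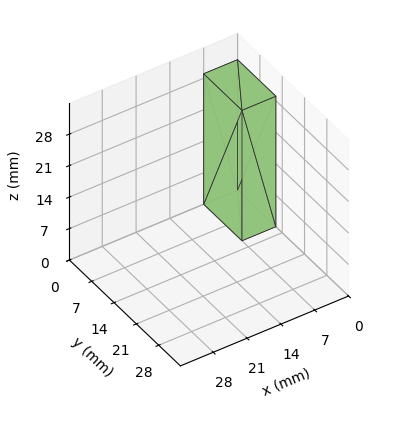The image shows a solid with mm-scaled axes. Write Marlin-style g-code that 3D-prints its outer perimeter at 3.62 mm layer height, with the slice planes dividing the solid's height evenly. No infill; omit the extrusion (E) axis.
Reading the render: the shape is a rectangular box, roughly 7 × 12 mm footprint and 29 mm tall (dimensions read to the nearest mm from the axis ticks). For the g-code, the solid's height is divided into equal slices at the stated Δz and each level perimeter traced with G1 moves after a G0 lift.

; perimeter-only toolpath
G21 ; units = mm
G90 ; absolute positioning
G28 ; home
; layer 1
G0 Z3.62
G0 X0.00 Y0.00
G1 X7.00 Y0.00
G1 X7.00 Y12.00
G1 X0.00 Y12.00
G1 X0.00 Y0.00
; layer 2
G0 Z7.25
G0 X0.00 Y0.00
G1 X7.00 Y0.00
G1 X7.00 Y12.00
G1 X0.00 Y12.00
G1 X0.00 Y0.00
; layer 3
G0 Z10.88
G0 X0.00 Y0.00
G1 X7.00 Y0.00
G1 X7.00 Y12.00
G1 X0.00 Y12.00
G1 X0.00 Y0.00
; layer 4
G0 Z14.50
G0 X0.00 Y0.00
G1 X7.00 Y0.00
G1 X7.00 Y12.00
G1 X0.00 Y12.00
G1 X0.00 Y0.00
; layer 5
G0 Z18.12
G0 X0.00 Y0.00
G1 X7.00 Y0.00
G1 X7.00 Y12.00
G1 X0.00 Y12.00
G1 X0.00 Y0.00
; layer 6
G0 Z21.75
G0 X0.00 Y0.00
G1 X7.00 Y0.00
G1 X7.00 Y12.00
G1 X0.00 Y12.00
G1 X0.00 Y0.00
; layer 7
G0 Z25.38
G0 X0.00 Y0.00
G1 X7.00 Y0.00
G1 X7.00 Y12.00
G1 X0.00 Y12.00
G1 X0.00 Y0.00
; layer 8
G0 Z29.00
G0 X0.00 Y0.00
G1 X7.00 Y0.00
G1 X7.00 Y12.00
G1 X0.00 Y12.00
G1 X0.00 Y0.00
M2 ; end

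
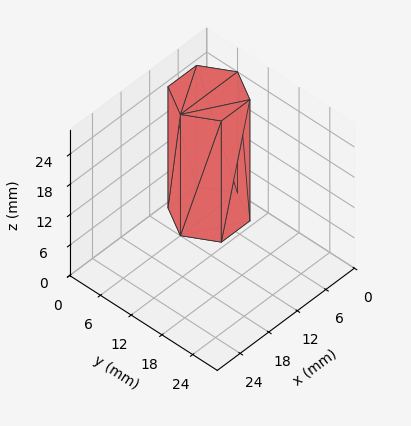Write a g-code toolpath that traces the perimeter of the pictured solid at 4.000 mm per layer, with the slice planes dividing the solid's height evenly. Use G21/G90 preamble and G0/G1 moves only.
Reading the render: the shape is a regular 6-sided prism (a cylinder approximated with 6 flat sides), circumscribed radius ≈ 6 mm, height ≈ 24 mm (dimensions read to the nearest mm from the axis ticks). For the g-code, the solid's height is divided into equal slices at the stated Δz and each level perimeter traced with G1 moves after a G0 lift.

; perimeter-only toolpath
G21 ; units = mm
G90 ; absolute positioning
G28 ; home
; layer 1
G0 Z4.000
G0 X12.000 Y6.000
G1 X9.000 Y11.196
G1 X3.000 Y11.196
G1 X0.000 Y6.000
G1 X3.000 Y0.804
G1 X9.000 Y0.804
G1 X12.000 Y6.000
; layer 2
G0 Z8.000
G0 X12.000 Y6.000
G1 X9.000 Y11.196
G1 X3.000 Y11.196
G1 X0.000 Y6.000
G1 X3.000 Y0.804
G1 X9.000 Y0.804
G1 X12.000 Y6.000
; layer 3
G0 Z12.000
G0 X12.000 Y6.000
G1 X9.000 Y11.196
G1 X3.000 Y11.196
G1 X0.000 Y6.000
G1 X3.000 Y0.804
G1 X9.000 Y0.804
G1 X12.000 Y6.000
; layer 4
G0 Z16.000
G0 X12.000 Y6.000
G1 X9.000 Y11.196
G1 X3.000 Y11.196
G1 X0.000 Y6.000
G1 X3.000 Y0.804
G1 X9.000 Y0.804
G1 X12.000 Y6.000
; layer 5
G0 Z20.000
G0 X12.000 Y6.000
G1 X9.000 Y11.196
G1 X3.000 Y11.196
G1 X0.000 Y6.000
G1 X3.000 Y0.804
G1 X9.000 Y0.804
G1 X12.000 Y6.000
; layer 6
G0 Z24.000
G0 X12.000 Y6.000
G1 X9.000 Y11.196
G1 X3.000 Y11.196
G1 X0.000 Y6.000
G1 X3.000 Y0.804
G1 X9.000 Y0.804
G1 X12.000 Y6.000
M2 ; end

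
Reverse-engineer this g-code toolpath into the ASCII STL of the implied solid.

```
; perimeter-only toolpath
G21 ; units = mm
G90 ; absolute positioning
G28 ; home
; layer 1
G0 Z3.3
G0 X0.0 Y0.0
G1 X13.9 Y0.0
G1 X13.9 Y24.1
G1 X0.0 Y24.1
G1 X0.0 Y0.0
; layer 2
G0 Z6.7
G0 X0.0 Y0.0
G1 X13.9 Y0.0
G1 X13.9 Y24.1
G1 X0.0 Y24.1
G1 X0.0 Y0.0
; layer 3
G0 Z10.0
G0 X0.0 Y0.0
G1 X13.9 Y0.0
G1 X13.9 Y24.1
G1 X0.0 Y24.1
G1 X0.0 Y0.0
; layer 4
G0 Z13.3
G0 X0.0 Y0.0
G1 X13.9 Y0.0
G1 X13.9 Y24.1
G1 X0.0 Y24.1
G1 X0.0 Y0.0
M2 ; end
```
solid part
  facet normal 0.0000 0.0000 -1.0000
    outer loop
      vertex 13.9 24.1 0.0
      vertex 13.9 0.0 0.0
      vertex 0.0 0.0 0.0
    endloop
  endfacet
  facet normal 0.0000 0.0000 -1.0000
    outer loop
      vertex 0.0 24.1 0.0
      vertex 13.9 24.1 0.0
      vertex 0.0 0.0 0.0
    endloop
  endfacet
  facet normal 0.0000 0.0000 1.0000
    outer loop
      vertex 0.0 0.0 13.3
      vertex 13.9 0.0 13.3
      vertex 13.9 24.1 13.3
    endloop
  endfacet
  facet normal 0.0000 0.0000 1.0000
    outer loop
      vertex 0.0 0.0 13.3
      vertex 13.9 24.1 13.3
      vertex 0.0 24.1 13.3
    endloop
  endfacet
  facet normal 0.0000 -1.0000 0.0000
    outer loop
      vertex 0.0 0.0 0.0
      vertex 13.9 0.0 0.0
      vertex 13.9 0.0 13.3
    endloop
  endfacet
  facet normal 0.0000 -1.0000 0.0000
    outer loop
      vertex 0.0 0.0 0.0
      vertex 13.9 0.0 13.3
      vertex 0.0 0.0 13.3
    endloop
  endfacet
  facet normal 0.0000 1.0000 0.0000
    outer loop
      vertex 13.9 24.1 13.3
      vertex 13.9 24.1 0.0
      vertex 0.0 24.1 0.0
    endloop
  endfacet
  facet normal 0.0000 1.0000 0.0000
    outer loop
      vertex 0.0 24.1 13.3
      vertex 13.9 24.1 13.3
      vertex 0.0 24.1 0.0
    endloop
  endfacet
  facet normal -1.0000 0.0000 0.0000
    outer loop
      vertex 0.0 24.1 13.3
      vertex 0.0 24.1 0.0
      vertex 0.0 0.0 0.0
    endloop
  endfacet
  facet normal -1.0000 0.0000 0.0000
    outer loop
      vertex 0.0 0.0 13.3
      vertex 0.0 24.1 13.3
      vertex 0.0 0.0 0.0
    endloop
  endfacet
  facet normal 1.0000 0.0000 0.0000
    outer loop
      vertex 13.9 0.0 0.0
      vertex 13.9 24.1 0.0
      vertex 13.9 24.1 13.3
    endloop
  endfacet
  facet normal 1.0000 0.0000 0.0000
    outer loop
      vertex 13.9 0.0 0.0
      vertex 13.9 24.1 13.3
      vertex 13.9 0.0 13.3
    endloop
  endfacet
endsolid part

The G0 Z moves step by Δz≈3.3 mm. Every layer's G1 loop is the same polygon, so the solid is a straight extrusion of it from z=0 to z≈13.3. Closing with flat bottom and top caps and triangulating gives 12 facets — a rectangular box, roughly 13.9 × 24.1 mm footprint and 13.3 mm tall.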